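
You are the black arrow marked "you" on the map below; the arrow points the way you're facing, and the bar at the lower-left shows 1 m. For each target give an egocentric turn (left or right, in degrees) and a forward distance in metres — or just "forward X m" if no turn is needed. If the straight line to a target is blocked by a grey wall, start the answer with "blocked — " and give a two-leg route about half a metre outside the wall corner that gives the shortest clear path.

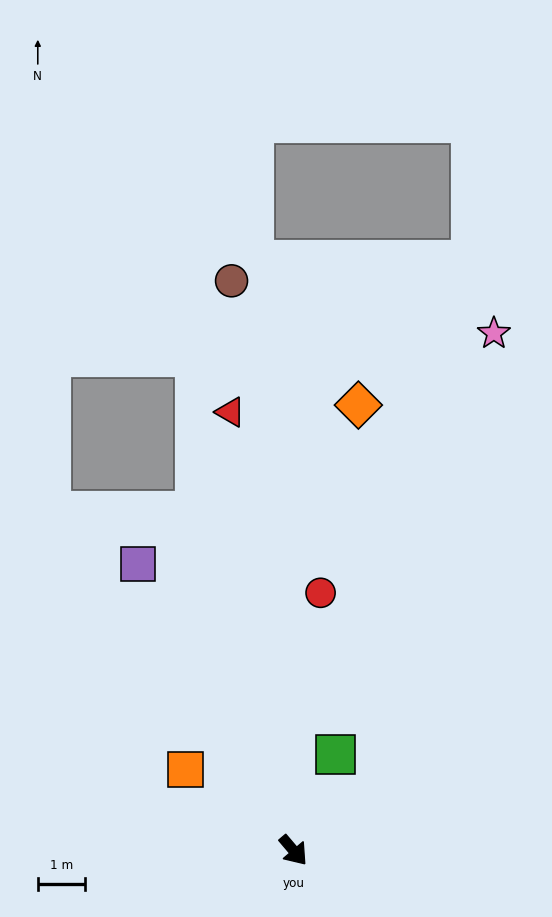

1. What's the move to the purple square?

turn left 168°, forward 6.9 m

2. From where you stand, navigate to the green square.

turn left 116°, forward 2.2 m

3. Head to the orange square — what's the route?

turn right 167°, forward 2.9 m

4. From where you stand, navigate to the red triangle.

turn left 148°, forward 9.4 m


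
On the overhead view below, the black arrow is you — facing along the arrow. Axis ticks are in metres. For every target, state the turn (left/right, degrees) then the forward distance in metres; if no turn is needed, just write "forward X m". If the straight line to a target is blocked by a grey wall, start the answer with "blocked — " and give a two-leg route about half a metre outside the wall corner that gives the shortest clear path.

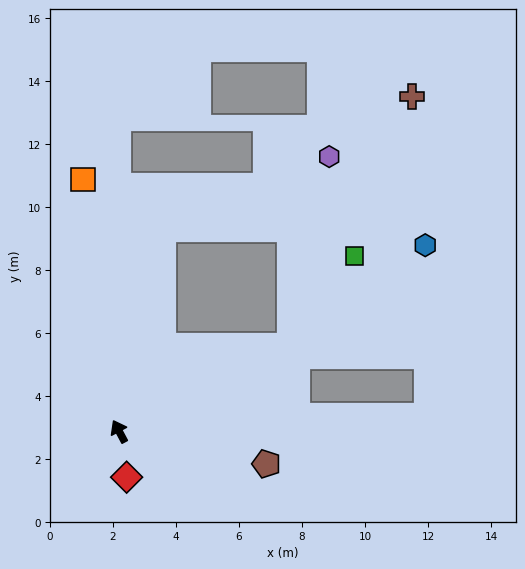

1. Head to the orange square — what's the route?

turn right 20°, forward 8.1 m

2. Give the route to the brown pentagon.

turn right 130°, forward 4.8 m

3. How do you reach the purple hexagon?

blocked — turn right 92°, forward 6.1 m, then turn left 52°, forward 6.2 m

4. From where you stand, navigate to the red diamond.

turn left 161°, forward 1.5 m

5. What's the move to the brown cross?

blocked — turn right 92°, forward 6.1 m, then turn left 38°, forward 8.8 m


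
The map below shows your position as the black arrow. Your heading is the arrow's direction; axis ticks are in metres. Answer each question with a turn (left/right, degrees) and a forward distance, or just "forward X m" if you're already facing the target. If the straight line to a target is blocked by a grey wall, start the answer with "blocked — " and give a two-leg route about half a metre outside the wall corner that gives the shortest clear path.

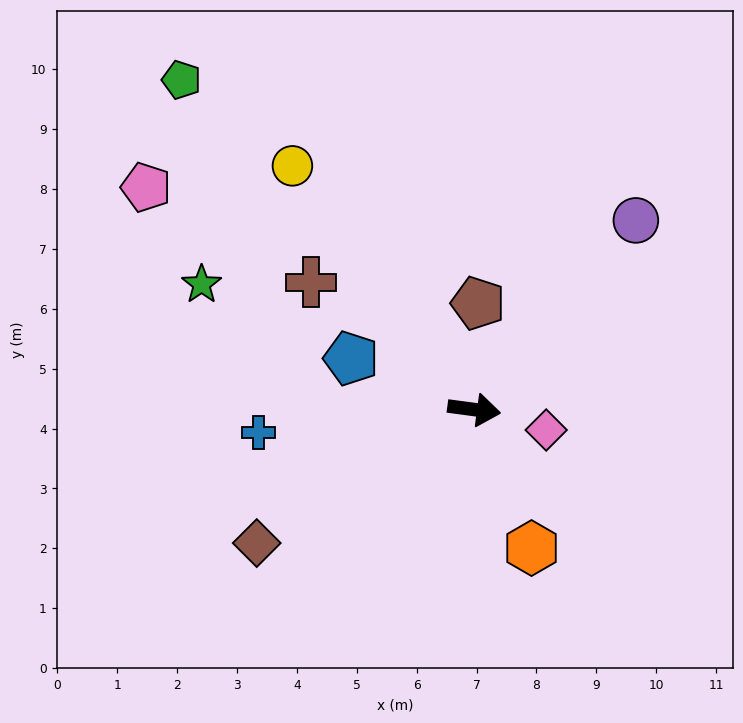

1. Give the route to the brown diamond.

turn right 141°, forward 4.3 m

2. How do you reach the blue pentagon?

turn left 165°, forward 2.2 m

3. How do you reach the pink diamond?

turn right 8°, forward 1.2 m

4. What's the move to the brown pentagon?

turn left 96°, forward 1.8 m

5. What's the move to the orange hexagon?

turn right 60°, forward 2.5 m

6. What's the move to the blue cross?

turn right 166°, forward 3.6 m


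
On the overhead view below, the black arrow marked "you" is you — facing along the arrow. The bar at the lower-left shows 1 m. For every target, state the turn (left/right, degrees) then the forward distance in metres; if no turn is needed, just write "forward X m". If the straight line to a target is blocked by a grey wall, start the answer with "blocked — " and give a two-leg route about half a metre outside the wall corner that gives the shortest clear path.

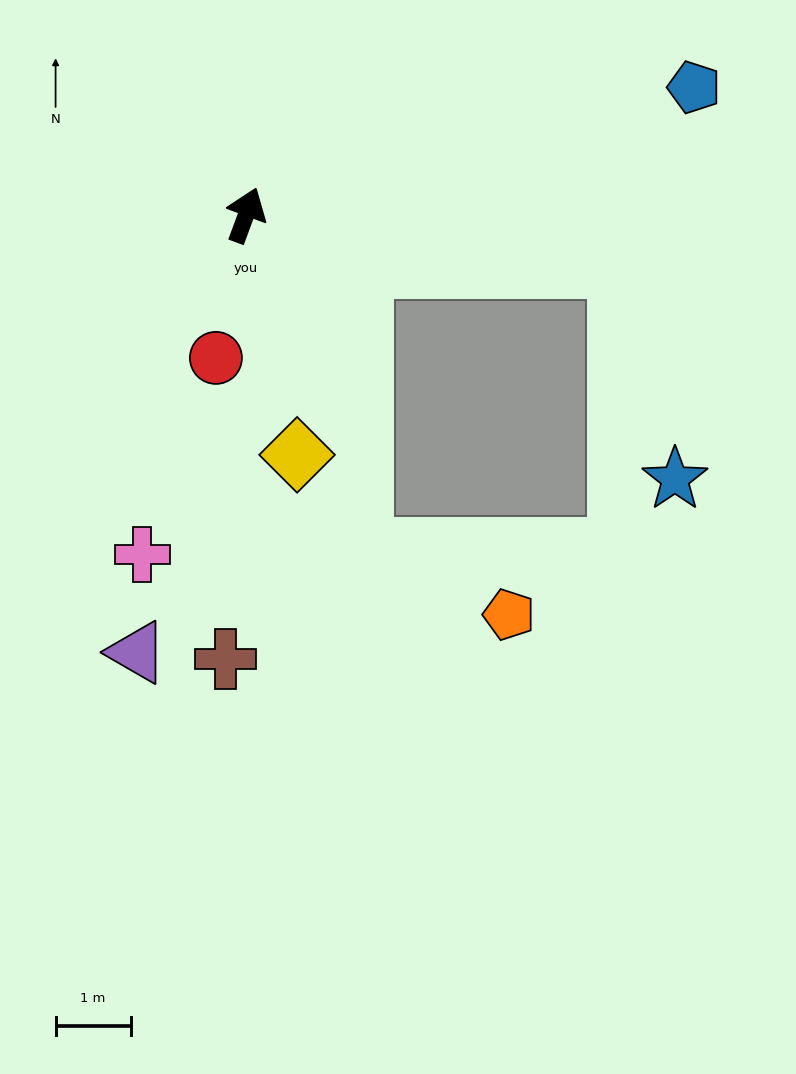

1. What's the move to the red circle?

turn right 172°, forward 1.9 m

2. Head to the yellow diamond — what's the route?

turn right 148°, forward 3.3 m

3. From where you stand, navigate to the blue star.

blocked — turn right 78°, forward 5.0 m, then turn right 67°, forward 2.9 m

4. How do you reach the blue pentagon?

turn right 54°, forward 6.2 m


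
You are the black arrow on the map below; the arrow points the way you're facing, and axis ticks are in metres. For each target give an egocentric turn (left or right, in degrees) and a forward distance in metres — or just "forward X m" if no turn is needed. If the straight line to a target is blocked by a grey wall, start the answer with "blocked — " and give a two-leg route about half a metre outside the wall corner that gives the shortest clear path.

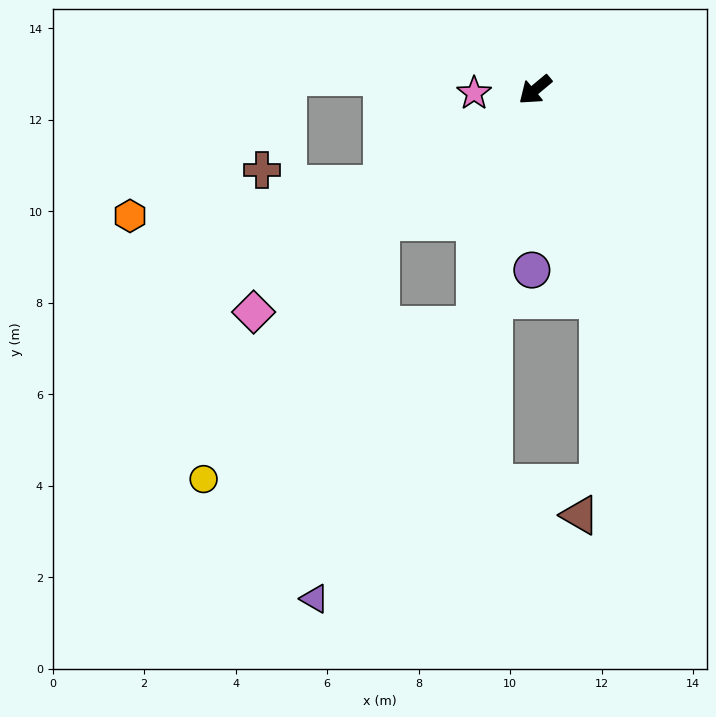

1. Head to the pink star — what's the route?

turn right 37°, forward 1.3 m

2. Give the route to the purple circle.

turn left 49°, forward 3.9 m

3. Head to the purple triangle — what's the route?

blocked — turn left 36°, forward 5.3 m, then turn right 16°, forward 6.9 m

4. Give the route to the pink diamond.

forward 7.8 m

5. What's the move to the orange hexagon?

blocked — turn right 8°, forward 3.9 m, then turn right 25°, forward 5.6 m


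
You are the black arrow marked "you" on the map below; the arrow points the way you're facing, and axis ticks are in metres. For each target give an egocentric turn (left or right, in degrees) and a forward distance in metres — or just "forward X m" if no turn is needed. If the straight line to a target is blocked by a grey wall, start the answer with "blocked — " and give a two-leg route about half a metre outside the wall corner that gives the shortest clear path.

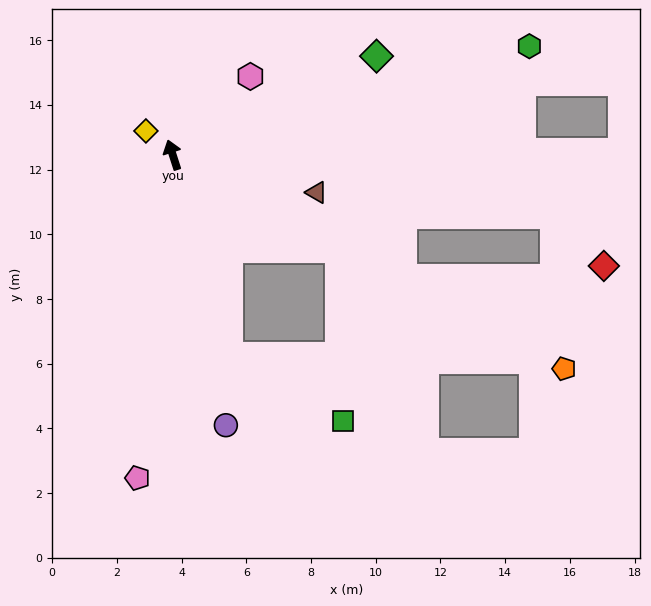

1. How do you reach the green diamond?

turn right 82°, forward 7.0 m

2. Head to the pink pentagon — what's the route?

turn left 156°, forward 10.0 m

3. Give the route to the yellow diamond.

turn left 30°, forward 1.1 m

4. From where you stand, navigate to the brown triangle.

turn right 122°, forward 4.6 m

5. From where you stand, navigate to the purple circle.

turn left 173°, forward 8.5 m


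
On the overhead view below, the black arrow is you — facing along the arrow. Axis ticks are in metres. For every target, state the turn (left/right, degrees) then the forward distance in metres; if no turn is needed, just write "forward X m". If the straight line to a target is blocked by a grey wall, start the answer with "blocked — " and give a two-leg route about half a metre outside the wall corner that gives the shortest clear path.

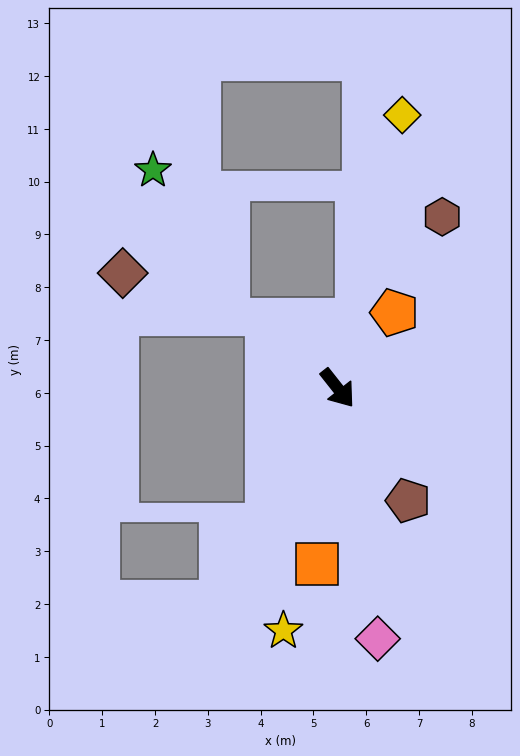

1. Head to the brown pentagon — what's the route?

turn right 6°, forward 2.5 m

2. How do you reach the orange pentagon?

turn left 105°, forward 1.8 m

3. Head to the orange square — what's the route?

turn right 45°, forward 3.4 m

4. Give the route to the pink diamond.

turn right 29°, forward 4.8 m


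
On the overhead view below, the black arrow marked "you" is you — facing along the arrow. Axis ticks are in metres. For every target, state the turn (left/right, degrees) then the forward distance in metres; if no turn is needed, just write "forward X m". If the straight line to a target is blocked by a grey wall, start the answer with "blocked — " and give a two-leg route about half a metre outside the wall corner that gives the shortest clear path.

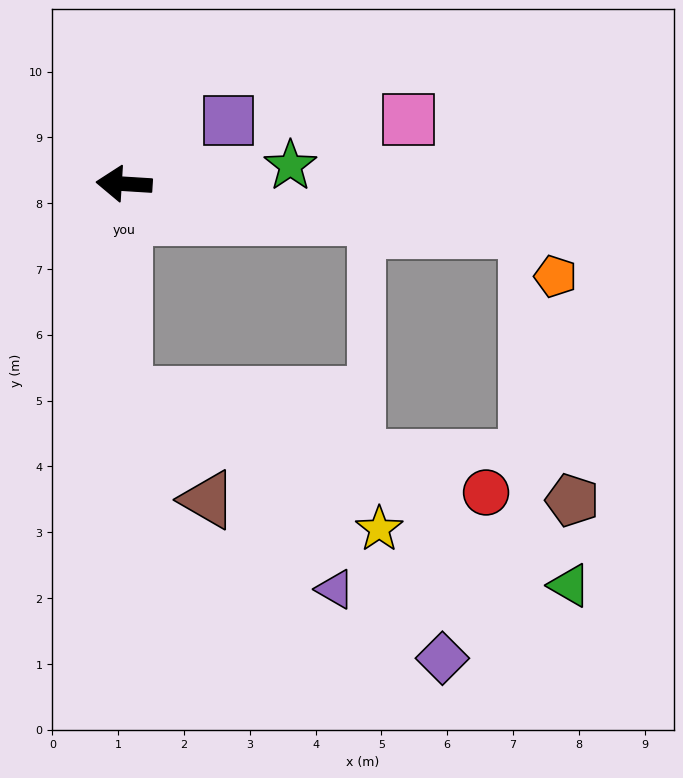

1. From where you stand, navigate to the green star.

turn right 170°, forward 2.5 m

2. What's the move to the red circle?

blocked — turn left 94°, forward 3.2 m, then turn left 74°, forward 5.7 m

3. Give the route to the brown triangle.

blocked — turn left 94°, forward 3.2 m, then turn left 38°, forward 2.0 m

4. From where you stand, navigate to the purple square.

turn right 145°, forward 1.9 m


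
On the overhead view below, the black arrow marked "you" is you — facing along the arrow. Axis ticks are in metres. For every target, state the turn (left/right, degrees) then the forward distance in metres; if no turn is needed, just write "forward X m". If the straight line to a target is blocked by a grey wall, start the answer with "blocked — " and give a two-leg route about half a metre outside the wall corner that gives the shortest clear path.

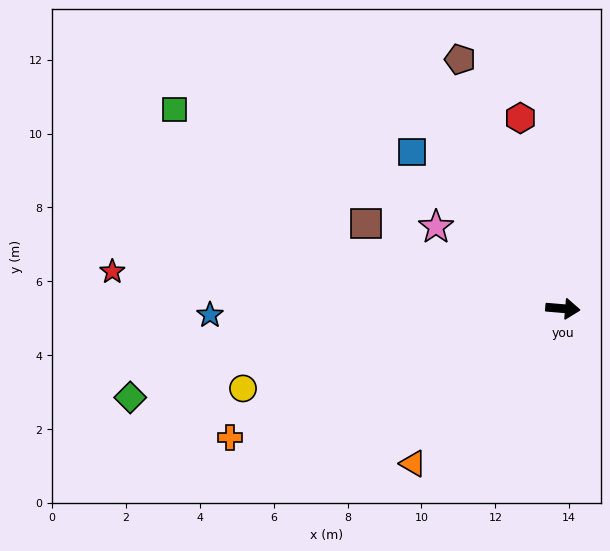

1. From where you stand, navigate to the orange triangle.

turn right 129°, forward 5.8 m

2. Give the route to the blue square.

turn left 139°, forward 5.9 m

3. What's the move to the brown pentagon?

turn left 117°, forward 7.3 m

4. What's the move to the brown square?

turn left 161°, forward 5.8 m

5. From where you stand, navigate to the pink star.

turn left 152°, forward 4.1 m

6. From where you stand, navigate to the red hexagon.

turn left 107°, forward 5.3 m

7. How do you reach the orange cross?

turn right 154°, forward 9.7 m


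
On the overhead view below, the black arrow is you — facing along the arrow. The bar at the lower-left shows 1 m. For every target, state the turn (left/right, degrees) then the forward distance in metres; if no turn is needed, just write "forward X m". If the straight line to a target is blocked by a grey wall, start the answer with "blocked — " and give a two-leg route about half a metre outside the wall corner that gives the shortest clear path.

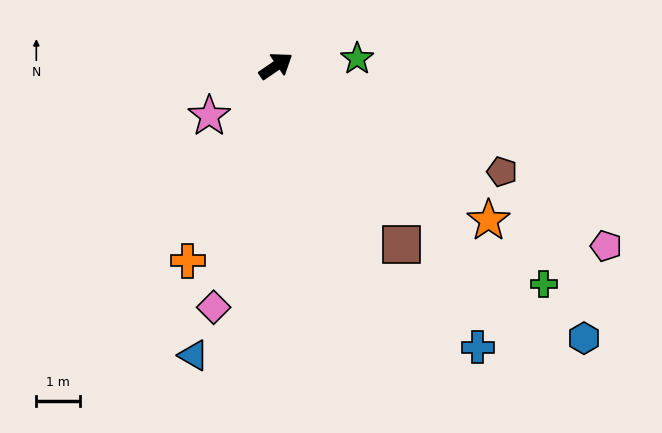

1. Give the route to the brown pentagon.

turn right 59°, forward 5.7 m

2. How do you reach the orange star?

turn right 70°, forward 6.0 m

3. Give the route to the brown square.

turn right 89°, forward 5.0 m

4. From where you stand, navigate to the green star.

turn right 29°, forward 1.9 m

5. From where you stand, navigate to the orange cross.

turn right 149°, forward 4.9 m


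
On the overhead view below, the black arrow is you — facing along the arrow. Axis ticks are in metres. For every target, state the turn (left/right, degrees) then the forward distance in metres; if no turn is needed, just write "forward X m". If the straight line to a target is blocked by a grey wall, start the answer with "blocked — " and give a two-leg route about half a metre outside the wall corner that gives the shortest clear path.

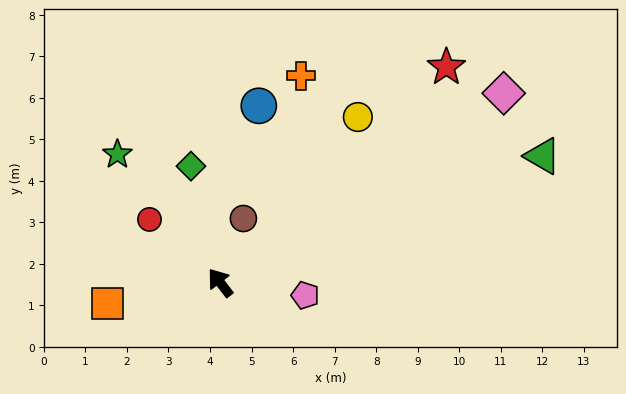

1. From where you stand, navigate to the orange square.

turn left 63°, forward 2.8 m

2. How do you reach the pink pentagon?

turn right 136°, forward 2.1 m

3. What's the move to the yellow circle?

turn right 77°, forward 5.2 m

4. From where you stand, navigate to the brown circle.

turn right 57°, forward 1.6 m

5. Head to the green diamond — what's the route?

turn right 23°, forward 2.9 m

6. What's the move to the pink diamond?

turn right 94°, forward 8.2 m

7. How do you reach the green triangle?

turn right 106°, forward 8.3 m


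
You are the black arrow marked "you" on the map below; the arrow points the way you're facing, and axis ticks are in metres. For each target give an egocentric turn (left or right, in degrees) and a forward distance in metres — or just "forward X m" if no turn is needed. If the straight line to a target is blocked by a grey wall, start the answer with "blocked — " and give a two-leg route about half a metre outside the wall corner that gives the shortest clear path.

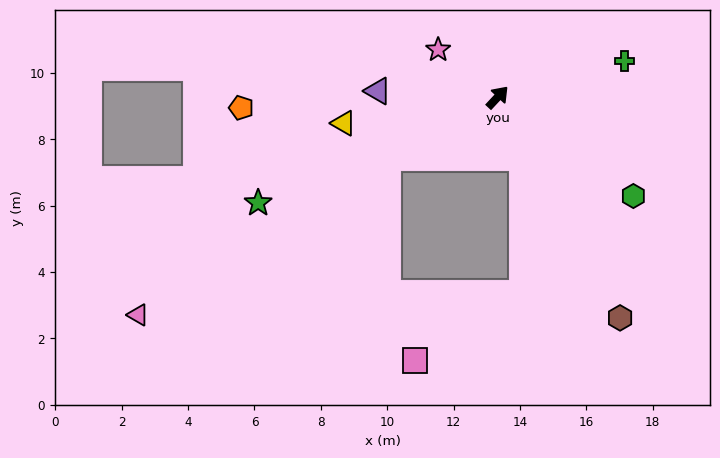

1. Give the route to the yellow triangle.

turn left 143°, forward 4.7 m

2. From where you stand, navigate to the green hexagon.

turn right 83°, forward 5.1 m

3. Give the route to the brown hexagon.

turn right 108°, forward 7.6 m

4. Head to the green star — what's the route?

turn left 157°, forward 7.9 m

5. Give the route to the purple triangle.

turn left 130°, forward 3.6 m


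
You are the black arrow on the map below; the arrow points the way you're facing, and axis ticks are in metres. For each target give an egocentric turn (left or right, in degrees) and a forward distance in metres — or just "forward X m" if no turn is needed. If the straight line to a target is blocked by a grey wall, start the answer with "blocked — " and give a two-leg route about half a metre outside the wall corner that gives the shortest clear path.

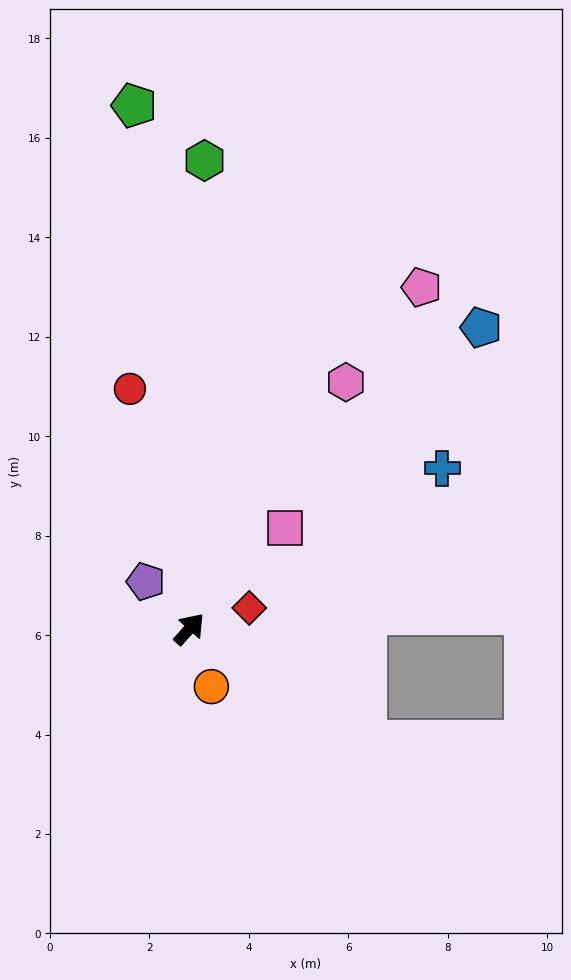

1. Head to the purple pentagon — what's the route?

turn left 84°, forward 1.3 m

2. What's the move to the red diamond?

turn right 29°, forward 1.3 m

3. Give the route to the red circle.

turn left 56°, forward 5.0 m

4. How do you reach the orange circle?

turn right 117°, forward 1.2 m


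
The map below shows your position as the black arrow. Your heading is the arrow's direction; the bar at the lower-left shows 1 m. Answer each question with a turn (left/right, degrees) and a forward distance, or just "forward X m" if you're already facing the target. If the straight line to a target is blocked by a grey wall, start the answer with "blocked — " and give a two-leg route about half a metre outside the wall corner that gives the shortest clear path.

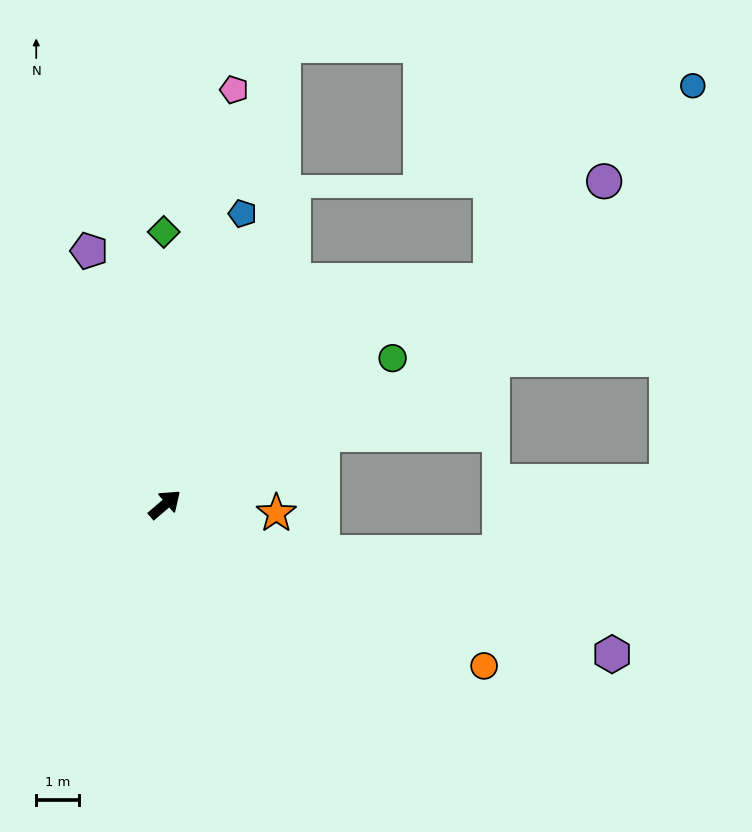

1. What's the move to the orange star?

turn right 45°, forward 2.6 m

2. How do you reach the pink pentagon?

turn left 40°, forward 9.8 m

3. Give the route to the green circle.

turn right 8°, forward 6.3 m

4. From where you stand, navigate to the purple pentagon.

turn left 66°, forward 6.2 m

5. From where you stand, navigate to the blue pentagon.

turn left 34°, forward 7.0 m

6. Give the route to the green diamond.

turn left 50°, forward 6.4 m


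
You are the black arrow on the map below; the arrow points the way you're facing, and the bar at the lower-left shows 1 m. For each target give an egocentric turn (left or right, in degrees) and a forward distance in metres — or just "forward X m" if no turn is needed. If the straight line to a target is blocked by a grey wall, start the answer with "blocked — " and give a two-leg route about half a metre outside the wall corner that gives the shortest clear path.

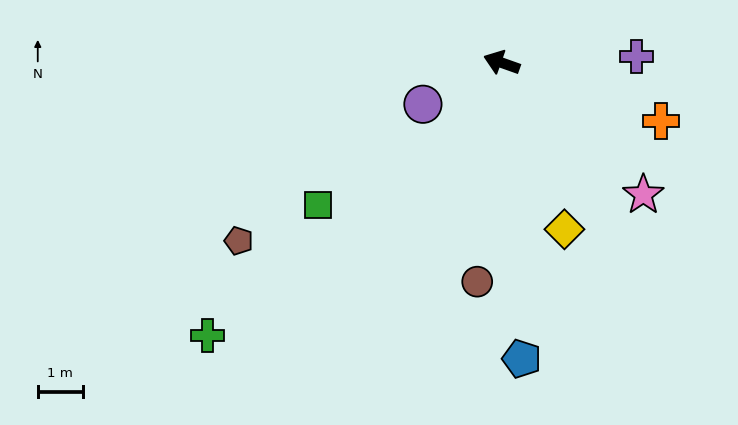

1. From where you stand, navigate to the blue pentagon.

turn left 113°, forward 6.6 m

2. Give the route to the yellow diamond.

turn left 130°, forward 3.9 m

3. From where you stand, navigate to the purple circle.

turn left 47°, forward 2.0 m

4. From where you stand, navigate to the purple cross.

turn right 158°, forward 3.0 m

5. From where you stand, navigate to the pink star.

turn left 157°, forward 4.3 m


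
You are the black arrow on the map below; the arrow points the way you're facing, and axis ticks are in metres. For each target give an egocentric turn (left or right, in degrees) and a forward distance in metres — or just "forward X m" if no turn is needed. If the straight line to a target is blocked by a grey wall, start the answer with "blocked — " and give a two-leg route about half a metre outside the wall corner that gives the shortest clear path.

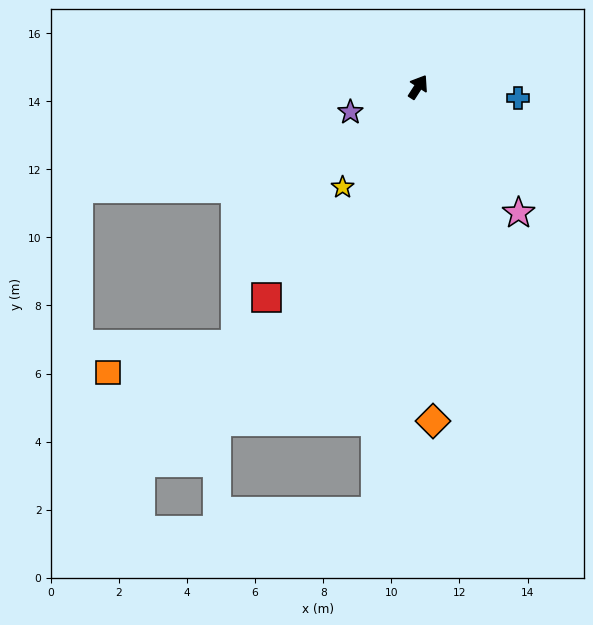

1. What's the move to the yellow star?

turn left 176°, forward 3.7 m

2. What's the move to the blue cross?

turn right 64°, forward 2.9 m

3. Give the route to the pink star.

turn right 109°, forward 4.7 m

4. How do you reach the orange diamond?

turn right 145°, forward 9.8 m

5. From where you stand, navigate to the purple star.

turn left 143°, forward 2.1 m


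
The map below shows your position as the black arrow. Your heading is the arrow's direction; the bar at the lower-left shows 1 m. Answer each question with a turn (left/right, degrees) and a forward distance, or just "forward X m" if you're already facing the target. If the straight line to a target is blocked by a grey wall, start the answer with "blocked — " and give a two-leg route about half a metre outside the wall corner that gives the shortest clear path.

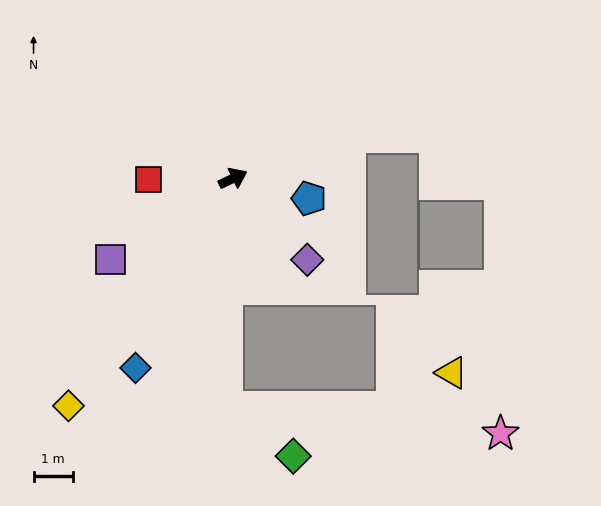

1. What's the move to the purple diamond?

turn right 73°, forward 2.8 m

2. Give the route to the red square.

turn left 155°, forward 2.1 m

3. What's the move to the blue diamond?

turn right 143°, forward 5.4 m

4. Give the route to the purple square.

turn right 172°, forward 3.7 m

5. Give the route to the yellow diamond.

turn right 151°, forward 7.1 m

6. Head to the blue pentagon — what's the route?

turn right 40°, forward 2.0 m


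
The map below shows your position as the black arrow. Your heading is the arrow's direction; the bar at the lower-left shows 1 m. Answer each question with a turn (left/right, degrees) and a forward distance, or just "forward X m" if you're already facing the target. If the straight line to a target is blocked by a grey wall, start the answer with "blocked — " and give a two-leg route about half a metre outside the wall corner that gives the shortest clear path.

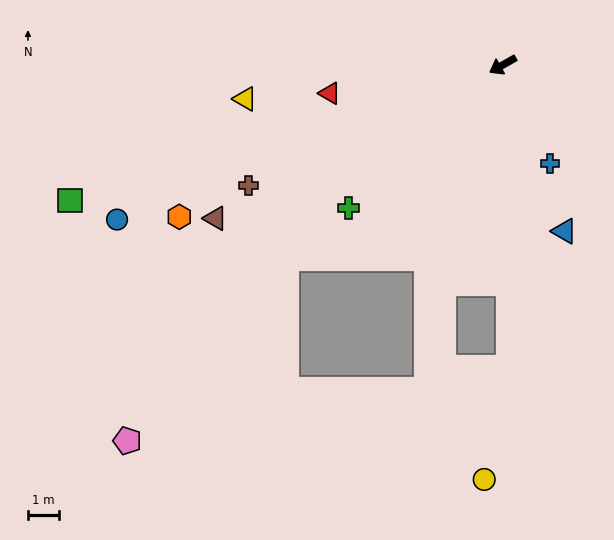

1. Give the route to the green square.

turn right 12°, forward 14.6 m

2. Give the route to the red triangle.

turn right 20°, forward 5.6 m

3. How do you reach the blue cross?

turn left 86°, forward 3.5 m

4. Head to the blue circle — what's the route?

turn right 8°, forward 13.4 m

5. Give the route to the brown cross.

turn right 4°, forward 9.0 m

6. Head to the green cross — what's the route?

turn left 13°, forward 6.8 m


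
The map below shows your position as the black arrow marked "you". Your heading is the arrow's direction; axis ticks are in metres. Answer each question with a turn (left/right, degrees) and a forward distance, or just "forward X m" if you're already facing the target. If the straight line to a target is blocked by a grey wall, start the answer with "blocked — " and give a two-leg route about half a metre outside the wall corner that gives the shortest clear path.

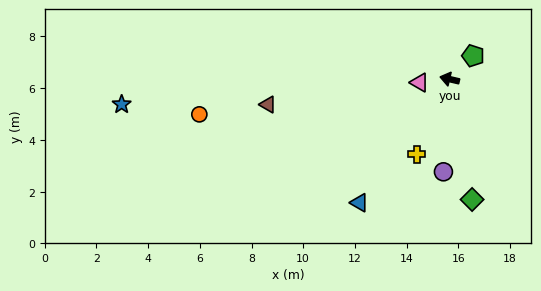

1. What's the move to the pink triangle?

turn left 20°, forward 1.2 m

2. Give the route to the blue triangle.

turn left 67°, forward 5.9 m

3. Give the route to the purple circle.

turn left 99°, forward 3.6 m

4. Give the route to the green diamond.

turn left 114°, forward 4.7 m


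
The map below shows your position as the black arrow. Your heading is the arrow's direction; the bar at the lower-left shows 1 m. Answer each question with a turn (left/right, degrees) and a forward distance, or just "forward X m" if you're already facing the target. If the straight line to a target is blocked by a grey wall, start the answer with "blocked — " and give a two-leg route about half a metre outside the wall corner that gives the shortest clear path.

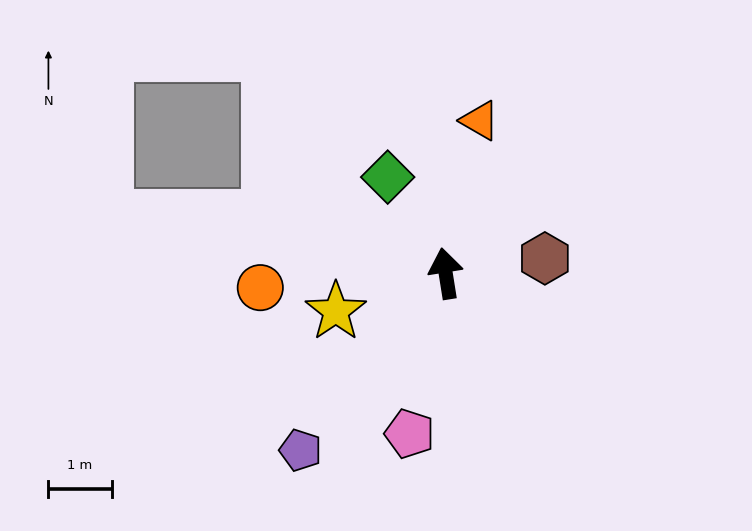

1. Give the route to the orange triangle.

turn right 22°, forward 2.5 m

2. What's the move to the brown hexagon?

turn right 91°, forward 1.6 m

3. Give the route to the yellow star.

turn left 100°, forward 1.8 m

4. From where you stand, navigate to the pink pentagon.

turn left 158°, forward 2.6 m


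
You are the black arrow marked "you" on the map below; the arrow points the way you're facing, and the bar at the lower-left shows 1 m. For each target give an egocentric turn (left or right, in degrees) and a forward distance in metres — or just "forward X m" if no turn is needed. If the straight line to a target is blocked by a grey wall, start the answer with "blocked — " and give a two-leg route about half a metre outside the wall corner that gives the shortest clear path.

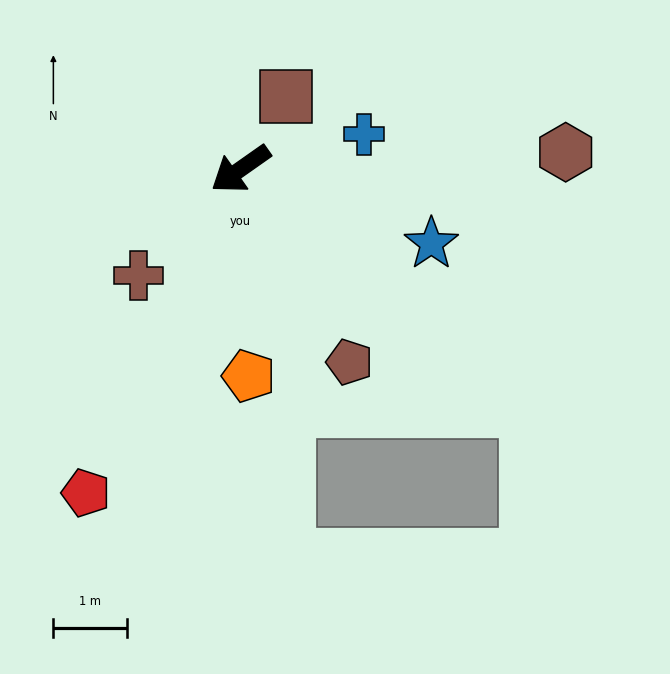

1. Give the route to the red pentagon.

turn left 29°, forward 4.9 m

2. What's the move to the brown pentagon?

turn left 84°, forward 3.0 m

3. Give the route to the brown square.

turn right 157°, forward 1.2 m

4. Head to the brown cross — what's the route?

turn left 11°, forward 2.0 m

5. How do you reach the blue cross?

turn left 161°, forward 1.7 m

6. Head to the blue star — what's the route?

turn left 124°, forward 2.8 m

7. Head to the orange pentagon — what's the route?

turn left 57°, forward 2.8 m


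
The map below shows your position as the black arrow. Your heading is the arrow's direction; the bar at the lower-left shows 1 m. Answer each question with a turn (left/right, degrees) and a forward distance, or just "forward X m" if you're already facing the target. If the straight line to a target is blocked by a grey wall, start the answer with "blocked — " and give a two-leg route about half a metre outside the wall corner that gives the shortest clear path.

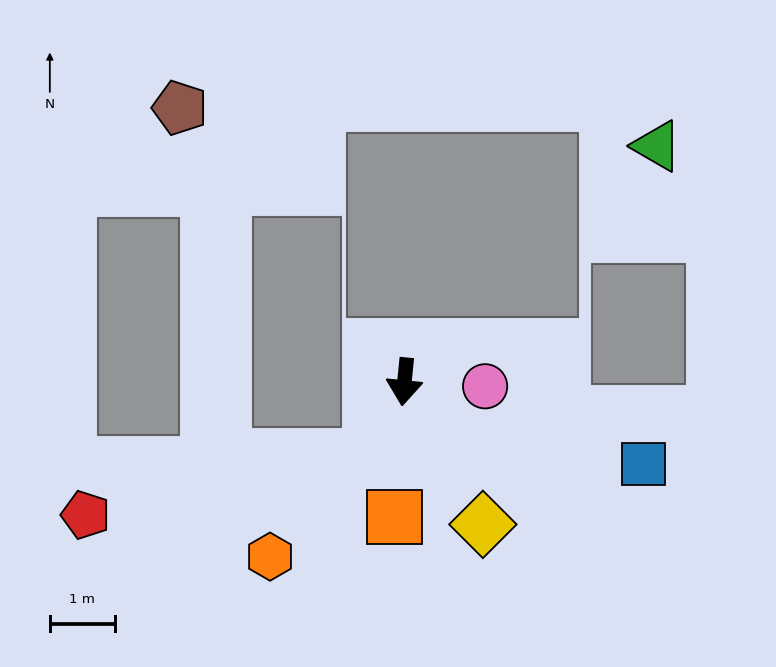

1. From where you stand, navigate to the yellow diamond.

turn left 35°, forward 2.5 m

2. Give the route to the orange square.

forward 2.1 m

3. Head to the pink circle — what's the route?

turn left 93°, forward 1.2 m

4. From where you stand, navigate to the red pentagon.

blocked — turn right 19°, forward 1.3 m, then turn right 54°, forward 4.5 m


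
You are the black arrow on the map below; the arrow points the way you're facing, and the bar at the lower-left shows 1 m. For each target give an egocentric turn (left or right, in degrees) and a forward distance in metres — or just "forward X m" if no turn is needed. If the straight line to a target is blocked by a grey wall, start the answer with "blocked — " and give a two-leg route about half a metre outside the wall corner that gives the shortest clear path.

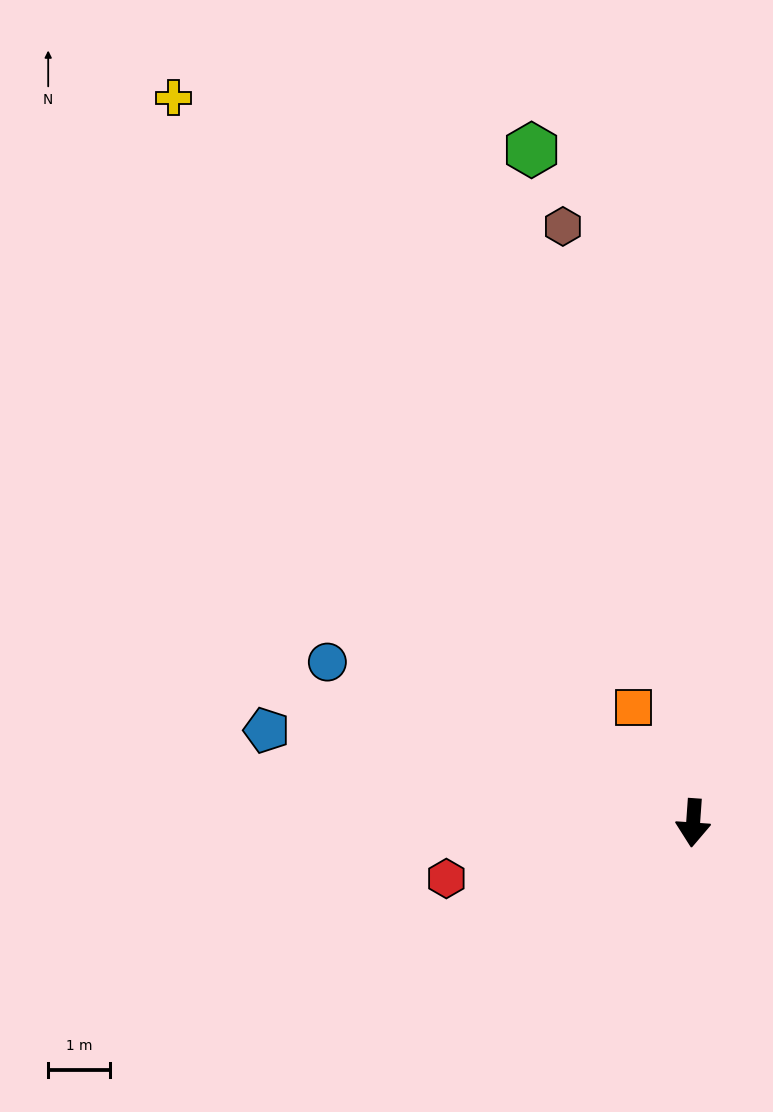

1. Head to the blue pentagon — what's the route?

turn right 98°, forward 7.0 m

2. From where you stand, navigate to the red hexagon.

turn right 73°, forward 4.1 m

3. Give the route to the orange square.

turn right 149°, forward 2.1 m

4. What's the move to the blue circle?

turn right 110°, forward 6.4 m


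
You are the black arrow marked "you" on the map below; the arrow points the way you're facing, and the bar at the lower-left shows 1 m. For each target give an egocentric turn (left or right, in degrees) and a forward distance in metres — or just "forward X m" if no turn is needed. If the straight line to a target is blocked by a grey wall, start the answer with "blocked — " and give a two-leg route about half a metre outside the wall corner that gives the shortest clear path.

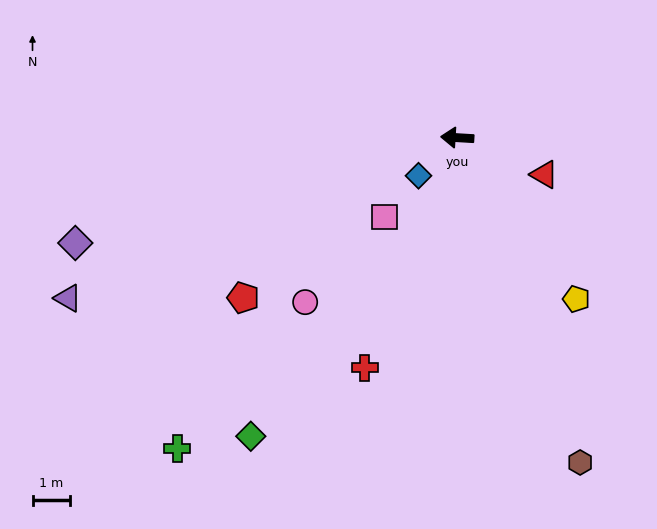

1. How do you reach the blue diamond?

turn left 48°, forward 1.5 m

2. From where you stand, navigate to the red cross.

turn left 72°, forward 6.6 m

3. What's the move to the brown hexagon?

turn left 114°, forward 9.3 m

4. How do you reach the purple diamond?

turn left 19°, forward 10.6 m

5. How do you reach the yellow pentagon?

turn left 130°, forward 5.4 m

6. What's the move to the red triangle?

turn left 160°, forward 2.5 m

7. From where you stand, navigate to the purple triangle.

turn left 26°, forward 11.3 m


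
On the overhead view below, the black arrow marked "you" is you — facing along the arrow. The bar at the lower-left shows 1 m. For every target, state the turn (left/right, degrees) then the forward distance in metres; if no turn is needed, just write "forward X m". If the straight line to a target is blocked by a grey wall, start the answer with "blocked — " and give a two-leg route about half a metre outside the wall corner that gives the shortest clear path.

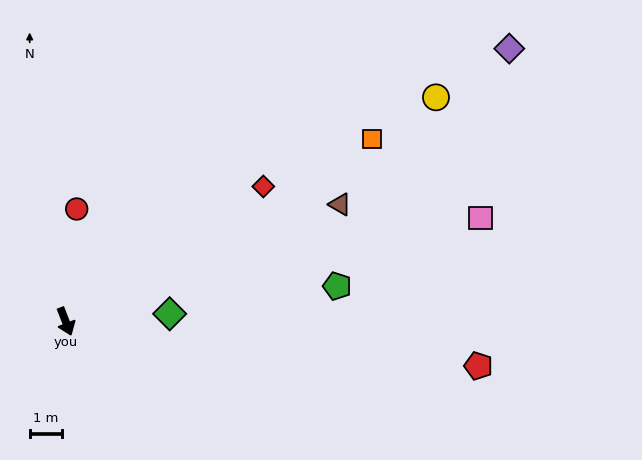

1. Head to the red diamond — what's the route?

turn left 103°, forward 7.5 m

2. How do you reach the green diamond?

turn left 73°, forward 3.3 m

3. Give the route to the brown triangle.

turn left 92°, forward 9.3 m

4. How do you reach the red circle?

turn left 153°, forward 3.5 m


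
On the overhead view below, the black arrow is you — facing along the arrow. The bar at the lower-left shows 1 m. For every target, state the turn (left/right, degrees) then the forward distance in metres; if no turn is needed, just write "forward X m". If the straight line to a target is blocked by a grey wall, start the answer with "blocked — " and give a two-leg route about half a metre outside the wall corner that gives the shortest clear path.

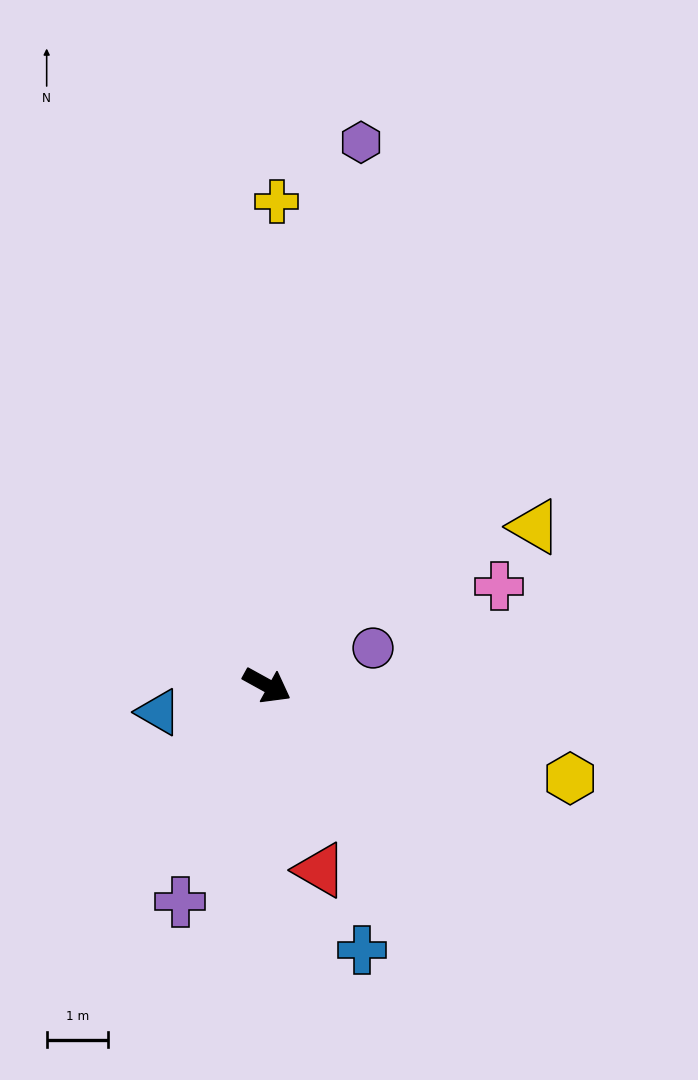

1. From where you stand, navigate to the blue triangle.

turn right 137°, forward 1.8 m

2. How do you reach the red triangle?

turn right 45°, forward 3.1 m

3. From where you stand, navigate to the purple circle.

turn left 48°, forward 1.8 m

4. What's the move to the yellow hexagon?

turn left 12°, forward 5.1 m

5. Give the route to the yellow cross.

turn left 118°, forward 7.8 m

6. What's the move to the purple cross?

turn right 83°, forward 3.8 m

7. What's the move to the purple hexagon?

turn left 109°, forward 8.9 m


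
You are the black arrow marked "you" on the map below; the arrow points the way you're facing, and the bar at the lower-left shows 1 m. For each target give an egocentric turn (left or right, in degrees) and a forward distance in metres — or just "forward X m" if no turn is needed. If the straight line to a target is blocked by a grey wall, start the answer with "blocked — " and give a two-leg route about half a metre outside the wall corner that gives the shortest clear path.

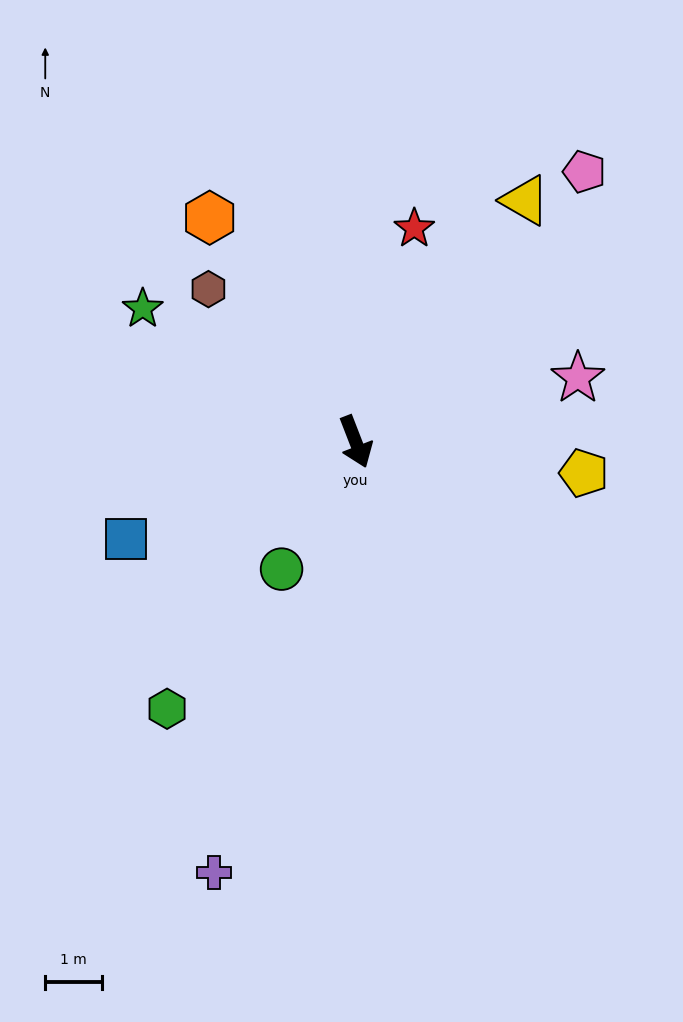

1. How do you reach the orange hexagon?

turn right 168°, forward 4.7 m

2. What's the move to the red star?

turn left 143°, forward 3.9 m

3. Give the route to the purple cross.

turn right 39°, forward 8.0 m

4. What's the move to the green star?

turn right 143°, forward 4.4 m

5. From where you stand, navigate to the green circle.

turn right 51°, forward 2.6 m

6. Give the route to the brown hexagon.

turn right 157°, forward 3.7 m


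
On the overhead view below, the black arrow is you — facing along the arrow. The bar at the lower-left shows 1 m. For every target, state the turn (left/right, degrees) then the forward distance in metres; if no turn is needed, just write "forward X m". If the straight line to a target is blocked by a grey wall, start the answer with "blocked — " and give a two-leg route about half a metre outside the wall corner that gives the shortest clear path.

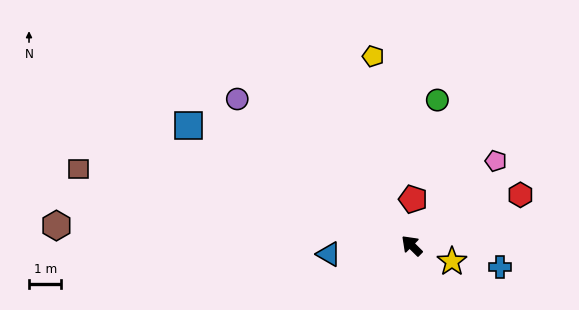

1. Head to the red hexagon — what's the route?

turn right 110°, forward 3.7 m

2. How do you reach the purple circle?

turn left 5°, forward 7.0 m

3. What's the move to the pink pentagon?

turn right 90°, forward 3.7 m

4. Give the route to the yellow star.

turn right 157°, forward 1.3 m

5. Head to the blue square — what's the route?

turn left 16°, forward 7.8 m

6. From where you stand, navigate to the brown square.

turn left 32°, forward 10.6 m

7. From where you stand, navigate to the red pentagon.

turn right 47°, forward 1.4 m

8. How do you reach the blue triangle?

turn left 51°, forward 2.6 m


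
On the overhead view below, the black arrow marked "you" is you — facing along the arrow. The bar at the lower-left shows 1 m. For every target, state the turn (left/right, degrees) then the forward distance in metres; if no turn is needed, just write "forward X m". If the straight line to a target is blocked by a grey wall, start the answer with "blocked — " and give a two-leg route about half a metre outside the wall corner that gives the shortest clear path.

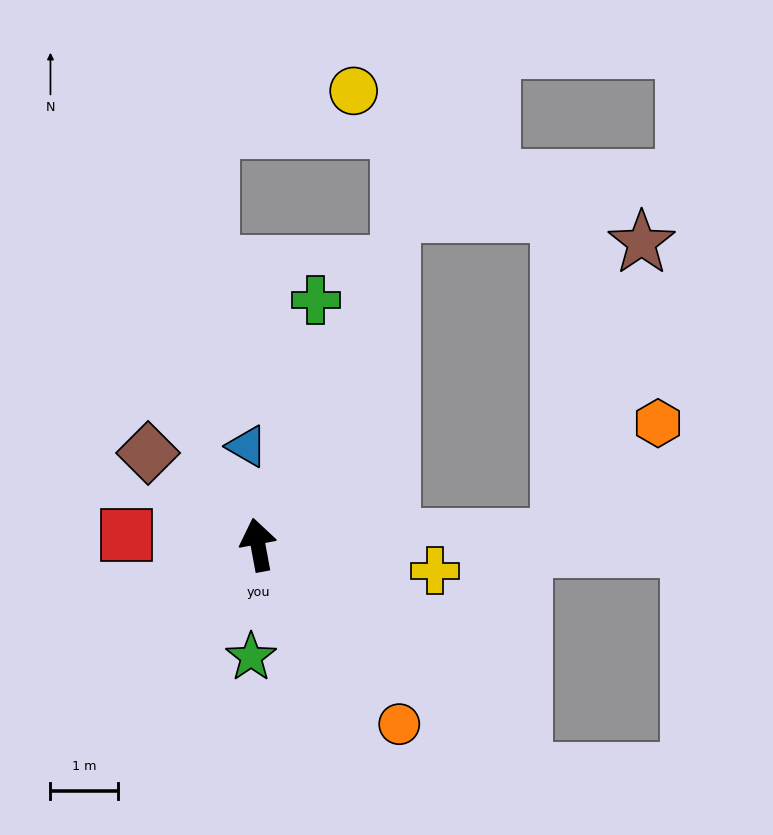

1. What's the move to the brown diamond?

turn left 40°, forward 2.1 m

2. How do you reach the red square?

turn left 75°, forward 2.0 m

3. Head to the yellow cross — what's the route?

turn right 109°, forward 2.7 m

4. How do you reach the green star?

turn left 166°, forward 1.7 m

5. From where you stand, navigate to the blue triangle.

turn right 4°, forward 1.5 m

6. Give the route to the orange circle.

turn right 152°, forward 3.4 m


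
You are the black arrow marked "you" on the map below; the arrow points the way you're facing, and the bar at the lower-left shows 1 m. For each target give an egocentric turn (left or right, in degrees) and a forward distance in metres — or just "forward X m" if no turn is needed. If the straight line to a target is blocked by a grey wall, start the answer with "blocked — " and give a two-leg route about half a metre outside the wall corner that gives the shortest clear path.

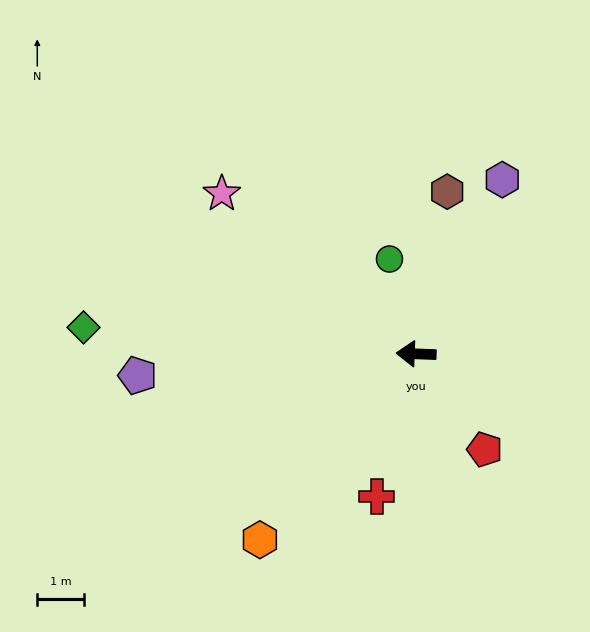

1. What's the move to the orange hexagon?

turn left 52°, forward 5.2 m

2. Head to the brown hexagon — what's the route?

turn right 99°, forward 3.5 m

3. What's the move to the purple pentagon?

turn left 7°, forward 5.9 m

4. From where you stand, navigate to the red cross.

turn left 77°, forward 3.1 m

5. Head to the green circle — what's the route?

turn right 72°, forward 2.1 m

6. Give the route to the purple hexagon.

turn right 114°, forward 4.1 m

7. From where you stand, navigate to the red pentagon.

turn left 128°, forward 2.5 m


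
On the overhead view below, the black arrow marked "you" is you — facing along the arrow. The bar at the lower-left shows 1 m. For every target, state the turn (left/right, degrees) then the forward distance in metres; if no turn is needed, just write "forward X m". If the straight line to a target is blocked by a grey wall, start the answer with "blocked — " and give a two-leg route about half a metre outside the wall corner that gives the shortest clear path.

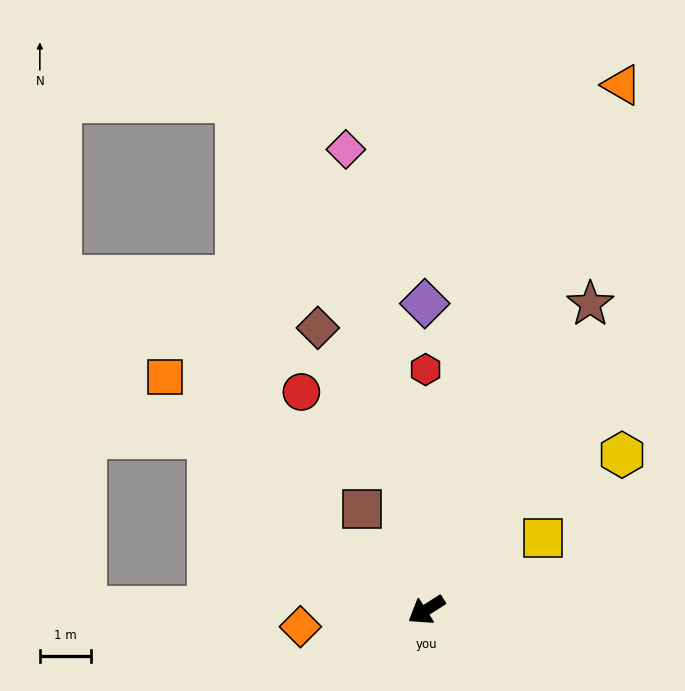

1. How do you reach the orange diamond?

turn right 25°, forward 2.5 m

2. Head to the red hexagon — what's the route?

turn right 122°, forward 4.7 m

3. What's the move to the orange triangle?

turn right 143°, forward 11.1 m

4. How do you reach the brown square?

turn right 90°, forward 2.4 m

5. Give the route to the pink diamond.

turn right 112°, forward 9.2 m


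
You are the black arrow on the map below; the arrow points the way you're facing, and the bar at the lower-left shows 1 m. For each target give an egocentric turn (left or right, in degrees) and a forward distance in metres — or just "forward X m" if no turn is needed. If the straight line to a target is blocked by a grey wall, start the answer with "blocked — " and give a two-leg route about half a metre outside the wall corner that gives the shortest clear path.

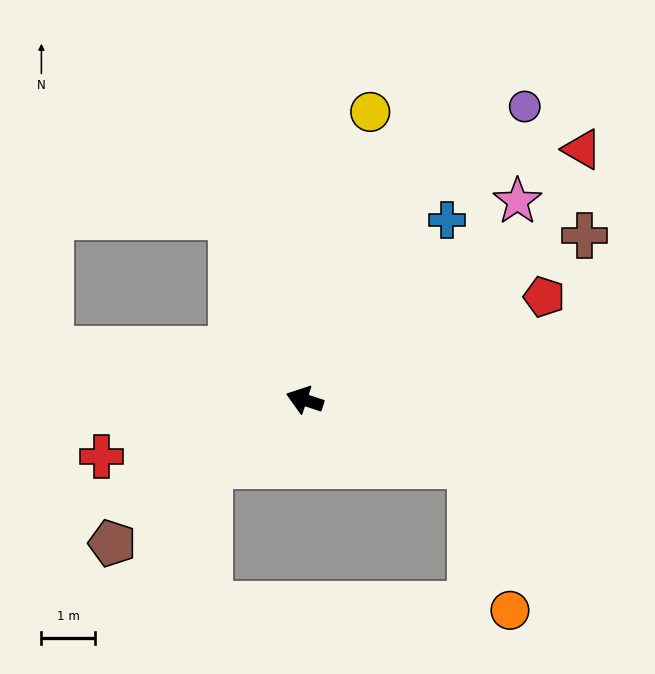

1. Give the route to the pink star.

turn right 119°, forward 5.5 m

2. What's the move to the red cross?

turn left 34°, forward 4.0 m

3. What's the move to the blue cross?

turn right 110°, forward 4.3 m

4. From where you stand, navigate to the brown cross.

turn right 131°, forward 6.1 m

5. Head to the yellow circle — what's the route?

turn right 85°, forward 5.6 m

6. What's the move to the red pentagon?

turn right 139°, forward 4.9 m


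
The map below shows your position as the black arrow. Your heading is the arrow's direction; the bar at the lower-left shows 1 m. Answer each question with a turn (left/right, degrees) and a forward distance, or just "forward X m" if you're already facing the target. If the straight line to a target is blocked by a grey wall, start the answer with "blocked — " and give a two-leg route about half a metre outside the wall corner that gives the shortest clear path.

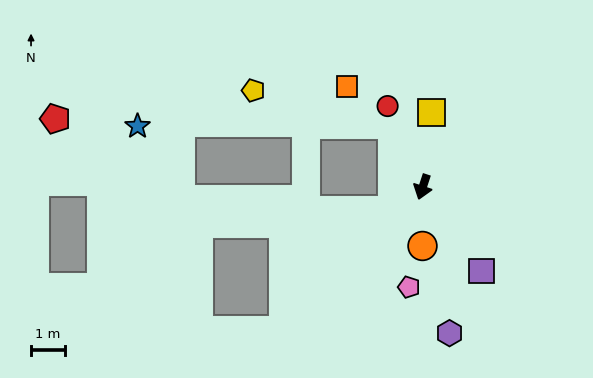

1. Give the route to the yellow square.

turn right 168°, forward 2.2 m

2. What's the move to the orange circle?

turn left 18°, forward 1.7 m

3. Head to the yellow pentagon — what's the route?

blocked — turn right 136°, forward 2.0 m, then turn left 50°, forward 4.2 m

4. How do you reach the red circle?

turn right 138°, forward 2.6 m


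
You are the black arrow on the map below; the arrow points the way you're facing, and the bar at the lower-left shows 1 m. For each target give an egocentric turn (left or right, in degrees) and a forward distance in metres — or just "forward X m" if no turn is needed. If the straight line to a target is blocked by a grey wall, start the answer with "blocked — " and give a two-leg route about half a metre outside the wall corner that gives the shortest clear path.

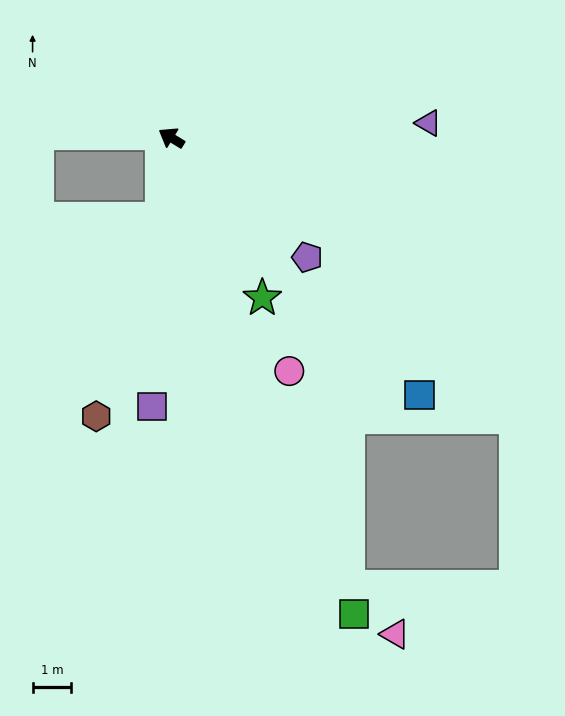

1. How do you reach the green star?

turn left 151°, forward 4.7 m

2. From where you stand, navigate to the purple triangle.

turn right 145°, forward 6.6 m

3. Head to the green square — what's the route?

turn left 142°, forward 13.1 m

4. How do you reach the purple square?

turn left 117°, forward 6.9 m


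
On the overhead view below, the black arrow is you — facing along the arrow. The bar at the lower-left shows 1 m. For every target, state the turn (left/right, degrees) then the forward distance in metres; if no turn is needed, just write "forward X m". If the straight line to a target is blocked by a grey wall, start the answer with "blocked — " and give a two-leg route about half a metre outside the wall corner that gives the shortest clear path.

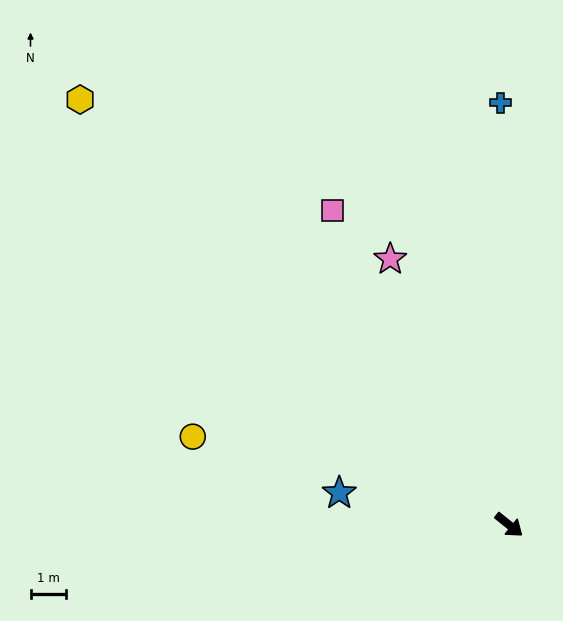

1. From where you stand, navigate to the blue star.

turn right 152°, forward 4.9 m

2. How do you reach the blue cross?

turn left 130°, forward 12.0 m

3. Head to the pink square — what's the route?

turn left 158°, forward 10.3 m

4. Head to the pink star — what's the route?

turn left 153°, forward 8.3 m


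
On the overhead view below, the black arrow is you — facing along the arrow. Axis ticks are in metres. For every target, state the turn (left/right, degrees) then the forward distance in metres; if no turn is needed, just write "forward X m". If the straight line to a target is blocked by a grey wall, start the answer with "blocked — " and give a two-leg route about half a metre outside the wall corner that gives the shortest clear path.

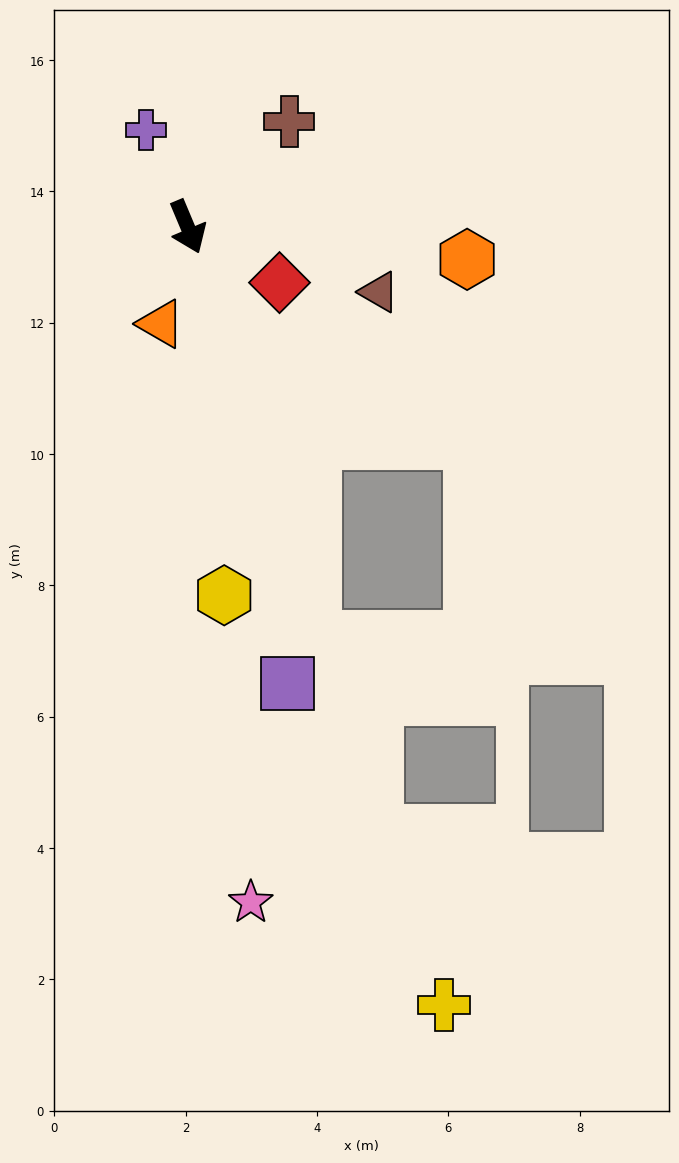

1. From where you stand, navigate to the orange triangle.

turn right 38°, forward 1.5 m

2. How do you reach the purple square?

turn right 10°, forward 7.1 m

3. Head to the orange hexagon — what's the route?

turn left 61°, forward 4.3 m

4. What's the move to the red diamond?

turn left 36°, forward 1.6 m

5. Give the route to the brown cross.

turn left 113°, forward 2.2 m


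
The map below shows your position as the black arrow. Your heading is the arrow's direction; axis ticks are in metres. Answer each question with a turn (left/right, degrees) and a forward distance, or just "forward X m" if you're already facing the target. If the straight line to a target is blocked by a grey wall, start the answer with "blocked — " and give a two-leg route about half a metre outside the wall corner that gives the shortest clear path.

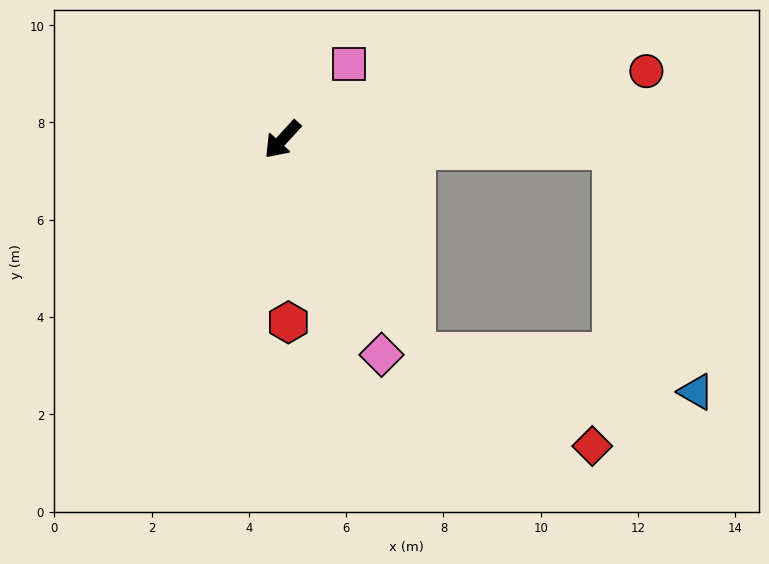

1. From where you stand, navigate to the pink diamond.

turn left 67°, forward 4.9 m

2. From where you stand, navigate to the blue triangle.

blocked — turn left 131°, forward 6.8 m, then turn right 70°, forward 5.3 m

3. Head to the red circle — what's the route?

turn left 143°, forward 7.6 m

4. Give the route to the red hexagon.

turn left 44°, forward 3.8 m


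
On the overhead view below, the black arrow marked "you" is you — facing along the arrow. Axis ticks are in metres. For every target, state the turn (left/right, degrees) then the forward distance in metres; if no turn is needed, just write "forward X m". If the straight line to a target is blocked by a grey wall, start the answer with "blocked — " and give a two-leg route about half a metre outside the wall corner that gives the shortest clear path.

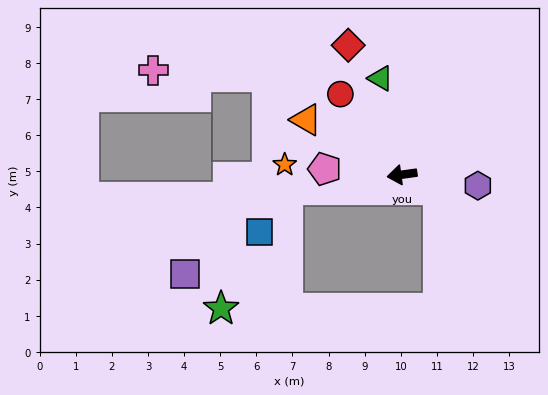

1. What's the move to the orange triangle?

turn right 38°, forward 3.1 m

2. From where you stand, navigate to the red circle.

turn right 60°, forward 2.8 m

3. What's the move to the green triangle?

turn right 85°, forward 2.7 m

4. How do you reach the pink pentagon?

turn right 12°, forward 2.1 m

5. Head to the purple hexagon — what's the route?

turn left 164°, forward 2.1 m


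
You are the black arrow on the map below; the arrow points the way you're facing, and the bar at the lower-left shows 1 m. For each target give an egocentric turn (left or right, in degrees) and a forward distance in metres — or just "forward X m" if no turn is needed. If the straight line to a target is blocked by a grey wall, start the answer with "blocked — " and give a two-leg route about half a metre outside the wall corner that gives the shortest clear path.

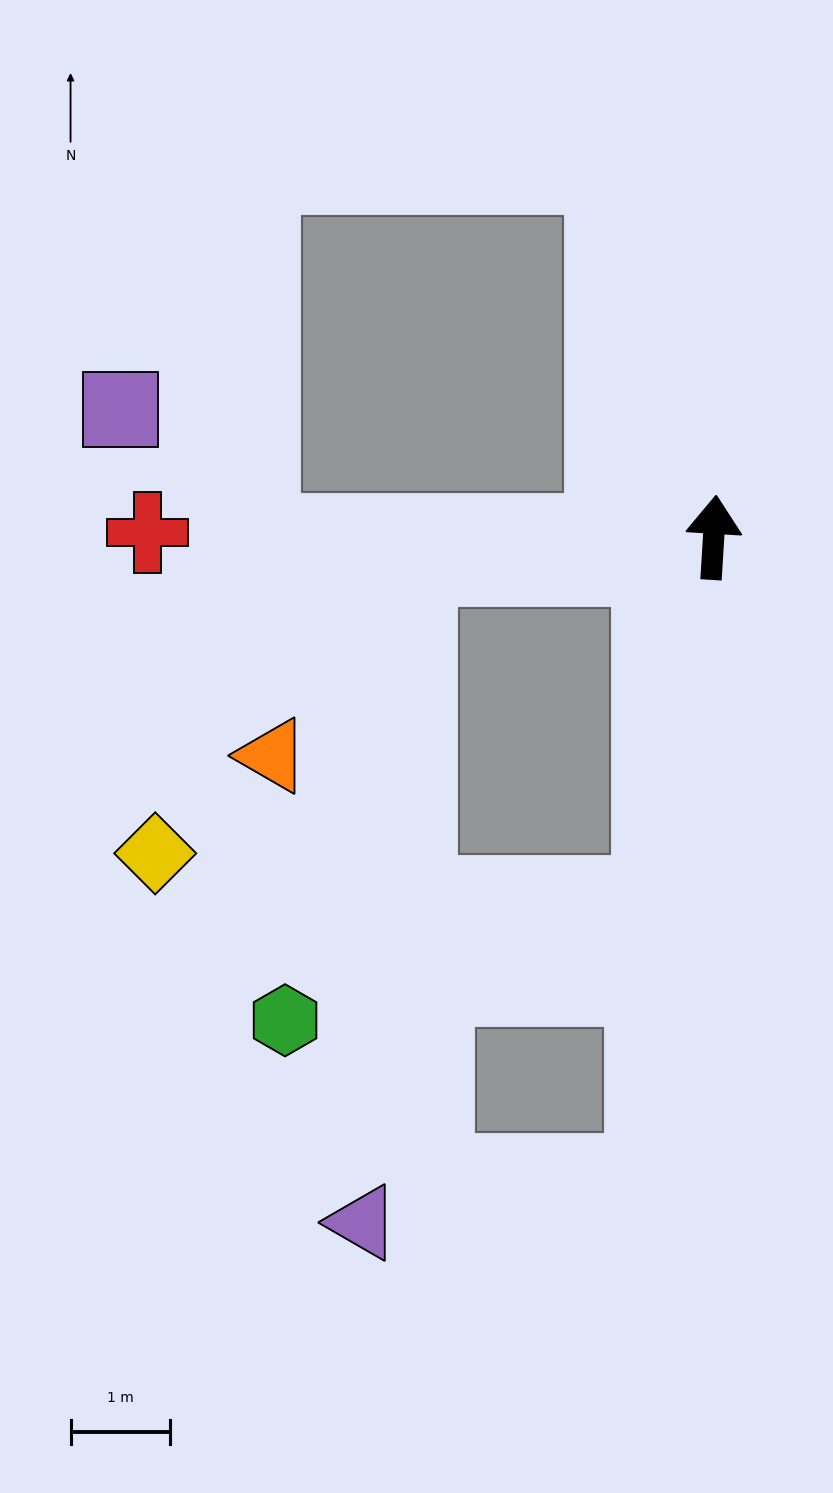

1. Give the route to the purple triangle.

blocked — turn left 99°, forward 3.0 m, then turn left 80°, forward 6.7 m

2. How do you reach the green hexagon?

blocked — turn left 174°, forward 3.7 m, then turn right 62°, forward 3.9 m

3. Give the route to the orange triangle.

blocked — turn left 99°, forward 3.0 m, then turn left 48°, forward 2.4 m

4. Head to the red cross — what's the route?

turn left 93°, forward 5.7 m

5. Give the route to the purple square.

blocked — turn left 93°, forward 4.6 m, then turn right 43°, forward 1.9 m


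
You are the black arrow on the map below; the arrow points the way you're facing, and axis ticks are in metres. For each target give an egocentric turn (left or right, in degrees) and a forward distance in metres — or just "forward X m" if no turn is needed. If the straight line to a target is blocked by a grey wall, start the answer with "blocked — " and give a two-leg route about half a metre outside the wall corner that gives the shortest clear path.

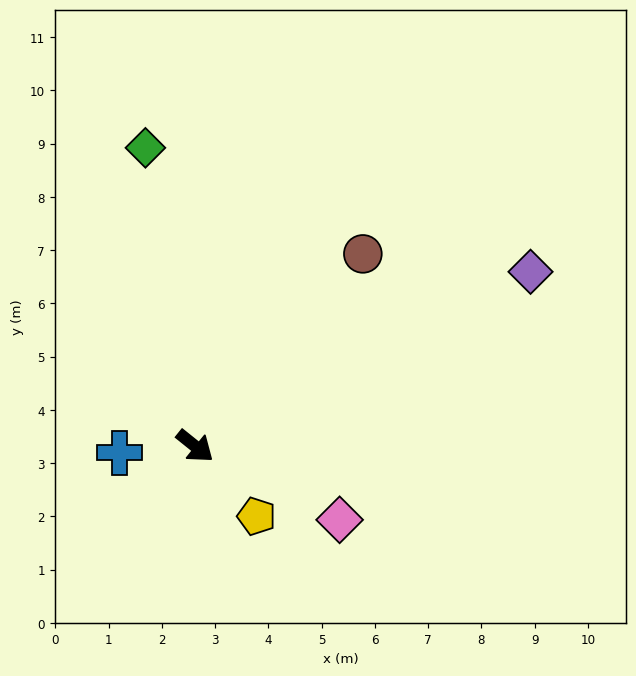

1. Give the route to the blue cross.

turn right 136°, forward 1.4 m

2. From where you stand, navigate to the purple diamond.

turn left 66°, forward 7.1 m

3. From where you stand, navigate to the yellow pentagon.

turn right 10°, forward 1.8 m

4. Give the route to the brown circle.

turn left 88°, forward 4.8 m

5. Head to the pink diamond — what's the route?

turn left 12°, forward 3.0 m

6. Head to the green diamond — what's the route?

turn left 138°, forward 5.7 m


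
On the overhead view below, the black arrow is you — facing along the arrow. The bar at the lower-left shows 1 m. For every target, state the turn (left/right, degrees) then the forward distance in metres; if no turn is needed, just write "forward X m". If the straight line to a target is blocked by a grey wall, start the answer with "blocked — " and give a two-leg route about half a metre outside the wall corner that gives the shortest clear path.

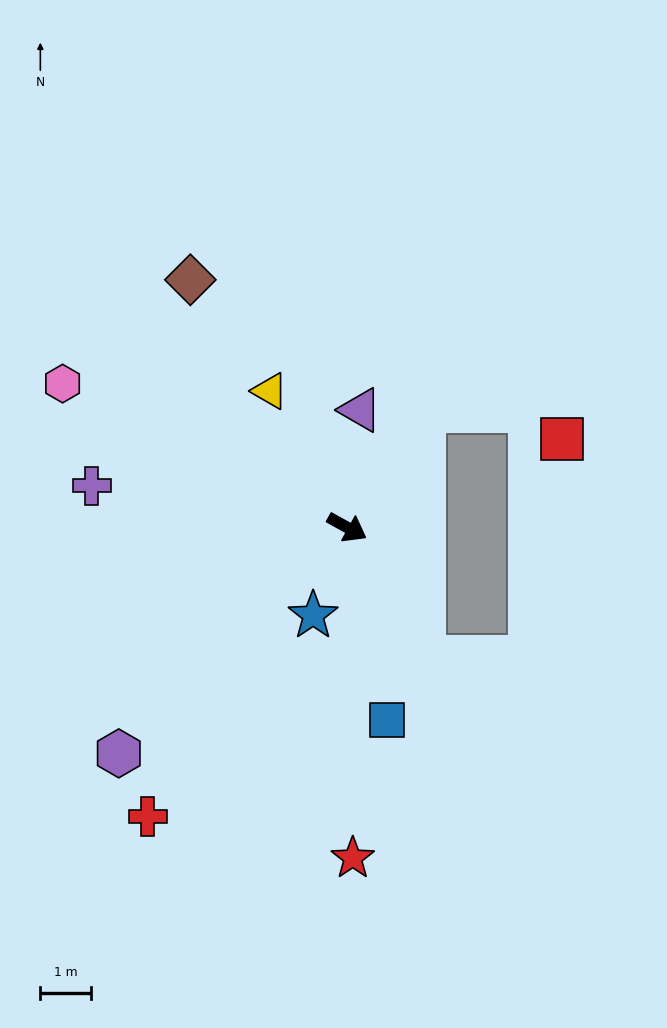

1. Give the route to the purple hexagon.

turn right 106°, forward 6.3 m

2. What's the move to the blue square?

turn right 49°, forward 3.9 m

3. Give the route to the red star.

turn right 60°, forward 6.5 m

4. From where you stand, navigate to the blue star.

turn right 82°, forward 1.9 m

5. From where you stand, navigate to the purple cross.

turn right 160°, forward 5.1 m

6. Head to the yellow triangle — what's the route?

turn left 149°, forward 3.1 m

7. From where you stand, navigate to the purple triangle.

turn left 113°, forward 2.3 m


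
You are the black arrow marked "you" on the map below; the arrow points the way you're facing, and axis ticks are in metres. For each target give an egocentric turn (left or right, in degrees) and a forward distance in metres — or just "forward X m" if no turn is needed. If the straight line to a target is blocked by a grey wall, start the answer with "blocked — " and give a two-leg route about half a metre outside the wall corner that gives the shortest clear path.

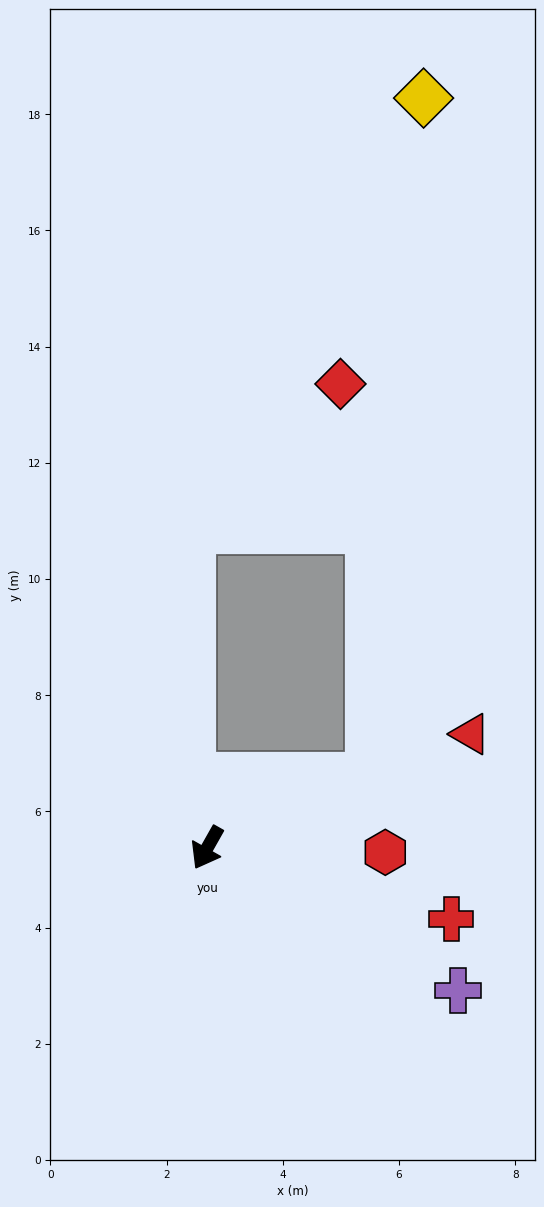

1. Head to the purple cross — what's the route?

turn left 90°, forward 5.0 m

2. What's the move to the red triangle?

turn left 143°, forward 4.9 m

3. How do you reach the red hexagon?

turn left 118°, forward 3.1 m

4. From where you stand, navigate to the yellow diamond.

blocked — turn left 143°, forward 3.1 m, then turn left 62°, forward 11.7 m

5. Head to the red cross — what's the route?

turn left 103°, forward 4.4 m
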